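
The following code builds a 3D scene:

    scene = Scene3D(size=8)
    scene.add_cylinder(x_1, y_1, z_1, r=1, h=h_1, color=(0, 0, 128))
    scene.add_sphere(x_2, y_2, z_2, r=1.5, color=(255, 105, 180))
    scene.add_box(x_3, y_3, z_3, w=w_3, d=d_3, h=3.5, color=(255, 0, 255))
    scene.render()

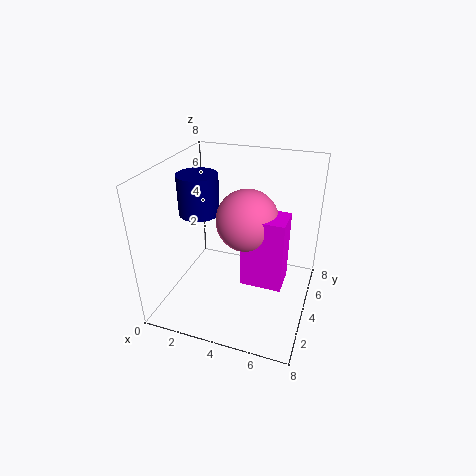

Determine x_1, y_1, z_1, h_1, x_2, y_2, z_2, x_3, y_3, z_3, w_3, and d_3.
x_1 = 2.5, y_1 = 2.5, z_1 = 6, h_1 = 2, x_2 = 5, y_2 = 2.5, z_2 = 6, x_3 = 5, y_3 = 1.5, z_3 = 3, w_3 = 2, d_3 = 1.5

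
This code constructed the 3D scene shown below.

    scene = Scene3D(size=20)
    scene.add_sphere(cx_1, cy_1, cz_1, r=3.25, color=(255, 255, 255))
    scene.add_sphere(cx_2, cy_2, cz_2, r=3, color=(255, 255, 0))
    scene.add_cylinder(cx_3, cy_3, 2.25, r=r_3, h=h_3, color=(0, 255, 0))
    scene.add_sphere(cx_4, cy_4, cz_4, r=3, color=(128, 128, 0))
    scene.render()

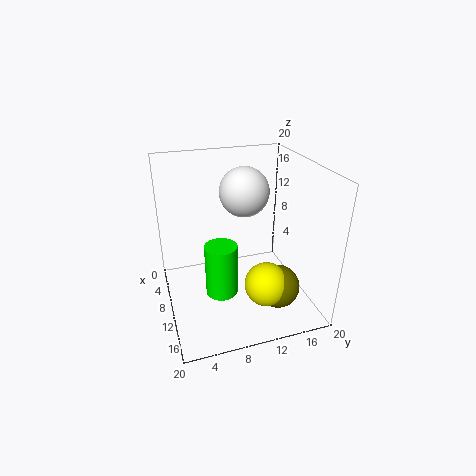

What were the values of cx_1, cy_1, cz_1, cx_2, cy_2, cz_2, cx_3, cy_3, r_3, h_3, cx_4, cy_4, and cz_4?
cx_1 = 10.25, cy_1 = 10.75, cz_1 = 16.75, cx_2 = 14.25, cy_2 = 12.75, cz_2 = 4.5, cx_3 = 11, cy_3 = 7.25, r_3 = 2.25, h_3 = 7.5, cx_4 = 14.25, cy_4 = 14.5, cz_4 = 3.75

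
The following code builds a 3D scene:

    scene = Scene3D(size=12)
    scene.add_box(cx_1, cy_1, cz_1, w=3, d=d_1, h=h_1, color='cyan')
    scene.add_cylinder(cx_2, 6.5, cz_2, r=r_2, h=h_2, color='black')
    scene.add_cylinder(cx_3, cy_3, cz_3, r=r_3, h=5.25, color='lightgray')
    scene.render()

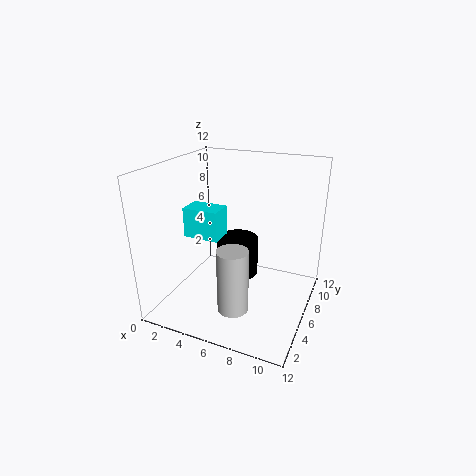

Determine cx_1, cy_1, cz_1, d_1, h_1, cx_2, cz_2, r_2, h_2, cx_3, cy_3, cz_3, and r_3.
cx_1 = 1.75
cy_1 = 4.5
cz_1 = 6
d_1 = 2
h_1 = 2.5
cx_2 = 5.75
cz_2 = 2.5
r_2 = 1.75
h_2 = 3.25
cx_3 = 6.75
cy_3 = 3.25
cz_3 = 1
r_3 = 1.25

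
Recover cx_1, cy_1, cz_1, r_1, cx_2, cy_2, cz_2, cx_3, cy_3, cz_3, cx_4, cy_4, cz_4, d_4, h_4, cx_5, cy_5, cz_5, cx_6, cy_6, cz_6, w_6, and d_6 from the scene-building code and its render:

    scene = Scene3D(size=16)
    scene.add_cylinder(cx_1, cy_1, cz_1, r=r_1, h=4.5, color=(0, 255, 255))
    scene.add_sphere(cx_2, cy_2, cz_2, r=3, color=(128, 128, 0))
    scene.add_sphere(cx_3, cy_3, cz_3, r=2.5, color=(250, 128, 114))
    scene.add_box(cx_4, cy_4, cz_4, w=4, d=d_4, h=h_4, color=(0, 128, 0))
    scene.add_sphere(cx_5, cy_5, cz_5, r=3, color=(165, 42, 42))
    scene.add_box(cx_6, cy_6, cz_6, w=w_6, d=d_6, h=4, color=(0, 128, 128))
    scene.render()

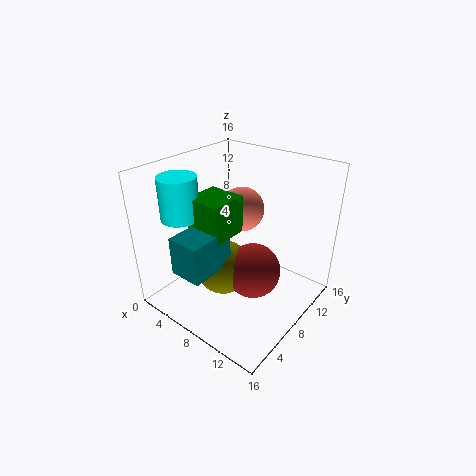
cx_1 = 4, cy_1 = 3.5, cz_1 = 11, r_1 = 2, cx_2 = 7.5, cy_2 = 6, cz_2 = 5, cx_3 = 7, cy_3 = 10, cz_3 = 10.5, cx_4 = 5, cy_4 = 3.5, cz_4 = 9.5, d_4 = 4, h_4 = 4, cx_5 = 10.5, cy_5 = 7.5, cz_5 = 5, cx_6 = 5.5, cy_6 = 0.5, cz_6 = 6.5, w_6 = 3.5, d_6 = 5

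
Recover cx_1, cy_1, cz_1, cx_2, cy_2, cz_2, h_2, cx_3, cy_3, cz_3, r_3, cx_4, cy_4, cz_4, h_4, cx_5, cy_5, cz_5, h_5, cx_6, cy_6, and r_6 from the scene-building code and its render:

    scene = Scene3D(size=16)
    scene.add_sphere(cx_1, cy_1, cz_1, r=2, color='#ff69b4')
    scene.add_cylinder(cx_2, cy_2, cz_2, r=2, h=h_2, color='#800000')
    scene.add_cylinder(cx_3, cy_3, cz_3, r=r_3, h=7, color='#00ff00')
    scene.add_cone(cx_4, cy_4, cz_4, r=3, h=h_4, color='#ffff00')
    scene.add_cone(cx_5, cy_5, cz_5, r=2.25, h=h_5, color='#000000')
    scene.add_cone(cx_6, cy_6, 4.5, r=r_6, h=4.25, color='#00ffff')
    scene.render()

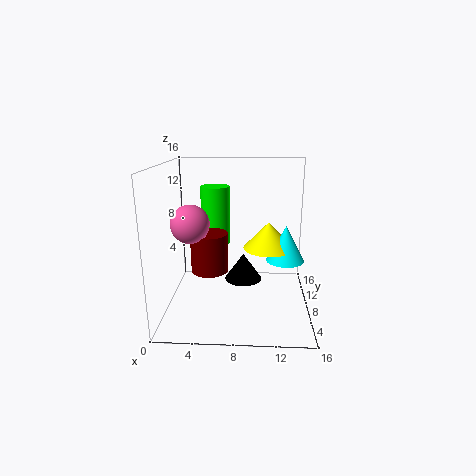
cx_1 = 3.25
cy_1 = 5.5
cz_1 = 10.25
cx_2 = 5
cy_2 = 6.5
cz_2 = 4.75
h_2 = 4.25
cx_3 = 5
cy_3 = 12.25
cz_3 = 6
r_3 = 1.75
cx_4 = 11.5
cy_4 = 11
cz_4 = 5.75
h_4 = 3.25
cx_5 = 8.5
cy_5 = 10.75
cz_5 = 1.75
h_5 = 3.25
cx_6 = 13.5
cy_6 = 10.25
r_6 = 2.25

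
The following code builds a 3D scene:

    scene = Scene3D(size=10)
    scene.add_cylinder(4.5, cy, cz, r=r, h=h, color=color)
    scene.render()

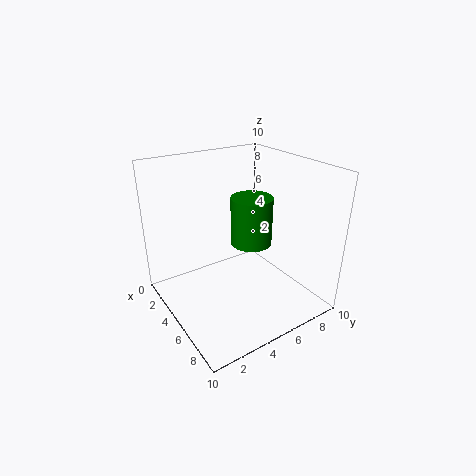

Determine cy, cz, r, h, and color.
cy = 6.5, cz = 4, r = 1.5, h = 3.5, color = 'green'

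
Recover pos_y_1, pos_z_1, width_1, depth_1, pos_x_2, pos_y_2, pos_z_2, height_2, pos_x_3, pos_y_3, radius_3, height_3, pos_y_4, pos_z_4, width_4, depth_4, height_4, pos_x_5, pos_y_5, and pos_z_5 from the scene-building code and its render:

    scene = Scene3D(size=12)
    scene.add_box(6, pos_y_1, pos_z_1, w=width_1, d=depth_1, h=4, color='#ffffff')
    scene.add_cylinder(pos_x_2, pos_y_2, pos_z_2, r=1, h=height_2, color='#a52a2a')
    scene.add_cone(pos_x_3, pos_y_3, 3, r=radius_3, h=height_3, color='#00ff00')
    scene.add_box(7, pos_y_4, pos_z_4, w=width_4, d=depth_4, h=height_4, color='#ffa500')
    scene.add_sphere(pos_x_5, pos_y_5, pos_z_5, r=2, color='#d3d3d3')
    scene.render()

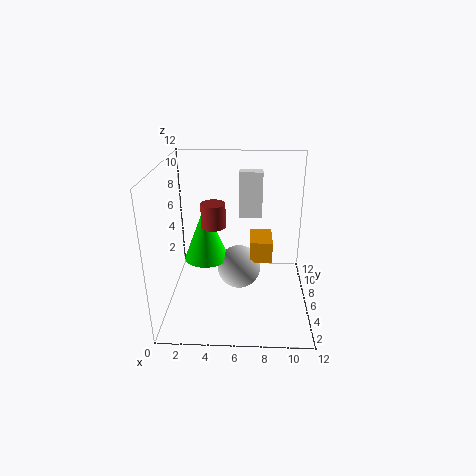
pos_y_1 = 8, pos_z_1 = 7, width_1 = 2, depth_1 = 1, pos_x_2 = 4, pos_y_2 = 6, pos_z_2 = 7, height_2 = 2, pos_x_3 = 3, pos_y_3 = 8, radius_3 = 2, height_3 = 5, pos_y_4 = 7, pos_z_4 = 3, width_4 = 2, depth_4 = 3, height_4 = 2, pos_x_5 = 6, pos_y_5 = 8, pos_z_5 = 2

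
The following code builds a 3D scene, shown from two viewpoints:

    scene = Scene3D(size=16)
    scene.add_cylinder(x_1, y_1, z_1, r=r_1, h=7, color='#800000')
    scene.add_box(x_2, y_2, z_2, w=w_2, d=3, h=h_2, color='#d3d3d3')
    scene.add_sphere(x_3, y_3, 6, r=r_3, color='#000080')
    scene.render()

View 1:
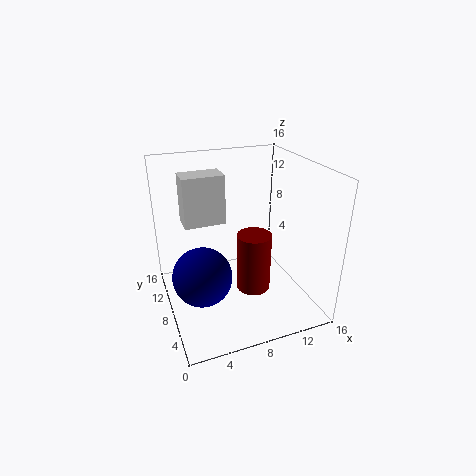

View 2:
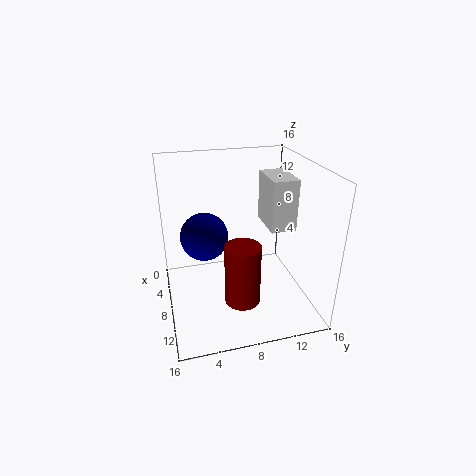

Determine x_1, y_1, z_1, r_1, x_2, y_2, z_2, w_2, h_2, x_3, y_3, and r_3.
x_1 = 10
y_1 = 8
z_1 = 1
r_1 = 2
x_2 = 3
y_2 = 12
z_2 = 8
w_2 = 5
h_2 = 6
x_3 = 3
y_3 = 5
r_3 = 3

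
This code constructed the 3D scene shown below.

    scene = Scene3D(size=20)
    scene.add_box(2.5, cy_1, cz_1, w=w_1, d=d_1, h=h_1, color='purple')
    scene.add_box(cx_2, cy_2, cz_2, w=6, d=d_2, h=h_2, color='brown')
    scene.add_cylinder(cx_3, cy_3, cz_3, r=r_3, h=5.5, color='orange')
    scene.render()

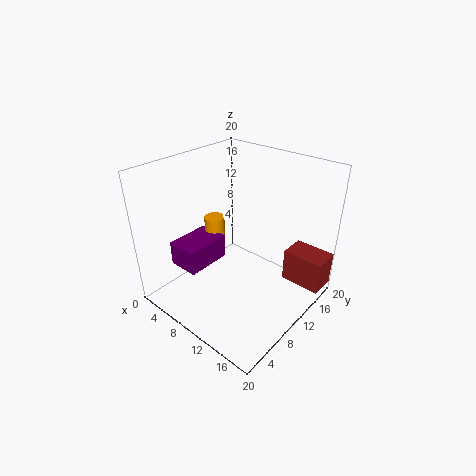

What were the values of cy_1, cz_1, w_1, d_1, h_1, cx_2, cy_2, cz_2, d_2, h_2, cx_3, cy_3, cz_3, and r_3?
cy_1 = 4; cz_1 = 5.5; w_1 = 4.5; d_1 = 6.5; h_1 = 3.5; cx_2 = 14; cy_2 = 16; cz_2 = 1.5; d_2 = 4; h_2 = 5; cx_3 = 4.5; cy_3 = 11; cz_3 = 5.5; r_3 = 1.5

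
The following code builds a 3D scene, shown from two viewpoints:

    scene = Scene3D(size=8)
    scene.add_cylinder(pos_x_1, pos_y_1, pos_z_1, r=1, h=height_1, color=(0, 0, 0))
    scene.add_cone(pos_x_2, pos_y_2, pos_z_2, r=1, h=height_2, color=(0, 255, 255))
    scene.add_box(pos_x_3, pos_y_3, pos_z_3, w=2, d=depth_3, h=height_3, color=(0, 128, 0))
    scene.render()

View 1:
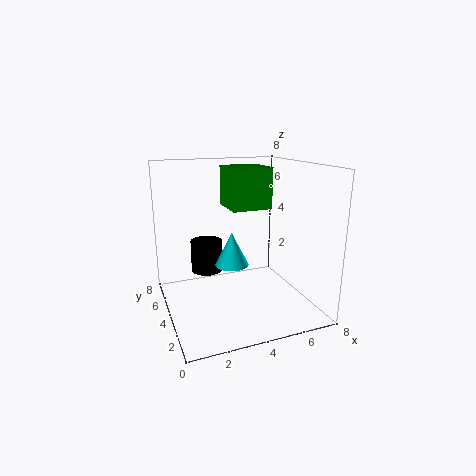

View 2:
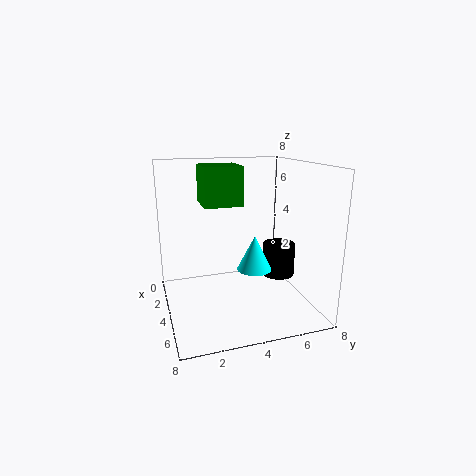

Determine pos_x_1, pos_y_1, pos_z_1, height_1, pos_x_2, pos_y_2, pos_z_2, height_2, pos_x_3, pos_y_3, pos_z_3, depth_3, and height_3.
pos_x_1 = 3; pos_y_1 = 7; pos_z_1 = 1; height_1 = 2; pos_x_2 = 4; pos_y_2 = 5; pos_z_2 = 2; height_2 = 2; pos_x_3 = 3; pos_y_3 = 2; pos_z_3 = 6; depth_3 = 2; height_3 = 2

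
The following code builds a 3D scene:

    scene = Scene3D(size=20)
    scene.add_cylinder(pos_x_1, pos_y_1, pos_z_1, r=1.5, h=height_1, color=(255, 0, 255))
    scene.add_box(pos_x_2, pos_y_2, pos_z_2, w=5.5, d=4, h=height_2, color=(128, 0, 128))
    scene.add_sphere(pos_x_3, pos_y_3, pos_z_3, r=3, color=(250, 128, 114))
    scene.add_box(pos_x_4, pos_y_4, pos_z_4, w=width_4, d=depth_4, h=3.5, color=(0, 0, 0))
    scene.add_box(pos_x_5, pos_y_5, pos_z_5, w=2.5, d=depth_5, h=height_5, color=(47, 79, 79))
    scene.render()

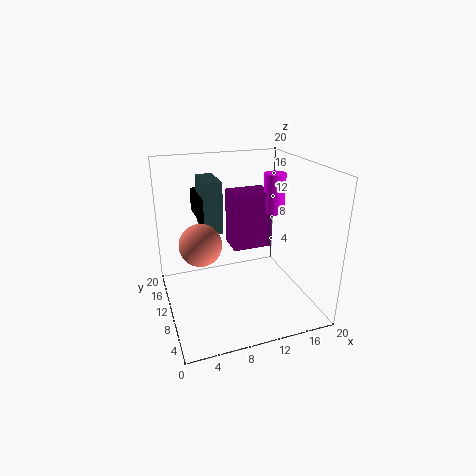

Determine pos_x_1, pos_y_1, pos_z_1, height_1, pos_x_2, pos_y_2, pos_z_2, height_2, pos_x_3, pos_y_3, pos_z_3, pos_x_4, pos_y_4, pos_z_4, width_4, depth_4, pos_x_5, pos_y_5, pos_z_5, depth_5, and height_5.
pos_x_1 = 15.5
pos_y_1 = 10.5
pos_z_1 = 13
height_1 = 5.5
pos_x_2 = 9.5
pos_y_2 = 10
pos_z_2 = 8
height_2 = 8
pos_x_3 = 5
pos_y_3 = 11.5
pos_z_3 = 9
pos_x_4 = 5.5
pos_y_4 = 13
pos_z_4 = 11.5
width_4 = 3
depth_4 = 6.5
pos_x_5 = 6
pos_y_5 = 12
pos_z_5 = 10
depth_5 = 5.5
height_5 = 7.5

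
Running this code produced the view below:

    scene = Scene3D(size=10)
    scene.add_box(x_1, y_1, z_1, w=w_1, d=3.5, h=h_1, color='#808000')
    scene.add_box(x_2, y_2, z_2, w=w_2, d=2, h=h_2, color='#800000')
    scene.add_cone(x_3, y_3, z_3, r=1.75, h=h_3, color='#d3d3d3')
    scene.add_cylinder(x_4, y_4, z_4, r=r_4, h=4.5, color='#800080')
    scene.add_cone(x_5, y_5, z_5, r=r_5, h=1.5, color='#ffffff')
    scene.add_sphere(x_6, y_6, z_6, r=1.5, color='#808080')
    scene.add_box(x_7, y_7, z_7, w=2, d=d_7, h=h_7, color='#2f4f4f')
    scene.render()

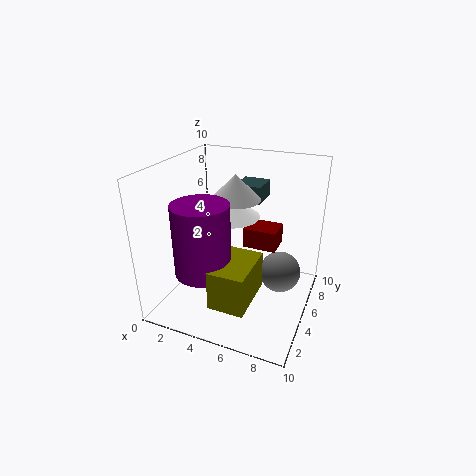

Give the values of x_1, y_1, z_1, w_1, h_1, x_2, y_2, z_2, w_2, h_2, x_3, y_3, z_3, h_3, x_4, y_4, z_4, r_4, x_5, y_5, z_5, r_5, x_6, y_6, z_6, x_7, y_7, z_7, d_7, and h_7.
x_1 = 5; y_1 = 0.25; z_1 = 2.5; w_1 = 2.25; h_1 = 2.5; x_2 = 4.75; y_2 = 6.5; z_2 = 3.5; w_2 = 2.5; h_2 = 1.5; x_3 = 4.5; y_3 = 5.75; z_3 = 7.5; h_3 = 1.75; x_4 = 4; y_4 = 1.75; z_4 = 4; r_4 = 1.75; x_5 = 3.25; y_5 = 7.75; z_5 = 5.25; r_5 = 2.25; x_6 = 7.75; y_6 = 6.5; z_6 = 2; x_7 = 3.75; y_7 = 7.25; z_7 = 6.75; d_7 = 2.25; h_7 = 1.25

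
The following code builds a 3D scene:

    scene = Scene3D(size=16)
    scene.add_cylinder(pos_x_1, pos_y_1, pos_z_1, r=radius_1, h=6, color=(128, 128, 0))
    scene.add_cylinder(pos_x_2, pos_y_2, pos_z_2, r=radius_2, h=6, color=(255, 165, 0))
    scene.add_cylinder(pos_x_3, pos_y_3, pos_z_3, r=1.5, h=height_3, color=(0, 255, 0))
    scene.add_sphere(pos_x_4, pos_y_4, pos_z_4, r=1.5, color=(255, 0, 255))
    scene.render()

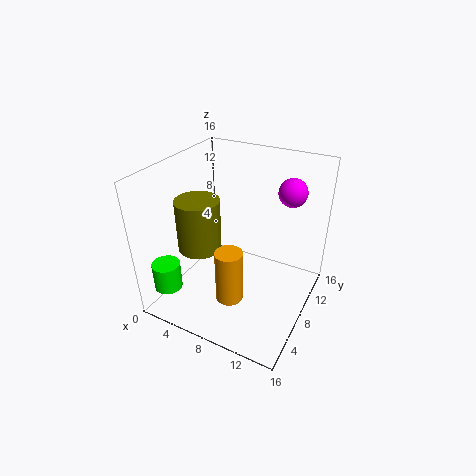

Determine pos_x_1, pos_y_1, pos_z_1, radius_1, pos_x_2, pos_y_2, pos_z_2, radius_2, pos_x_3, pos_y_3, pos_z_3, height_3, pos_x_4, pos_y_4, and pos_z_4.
pos_x_1 = 3.5
pos_y_1 = 7
pos_z_1 = 6
radius_1 = 2.5
pos_x_2 = 8.5
pos_y_2 = 5
pos_z_2 = 2
radius_2 = 1.5
pos_x_3 = 2.5
pos_y_3 = 2
pos_z_3 = 3.5
height_3 = 3
pos_x_4 = 13
pos_y_4 = 10.5
pos_z_4 = 13.5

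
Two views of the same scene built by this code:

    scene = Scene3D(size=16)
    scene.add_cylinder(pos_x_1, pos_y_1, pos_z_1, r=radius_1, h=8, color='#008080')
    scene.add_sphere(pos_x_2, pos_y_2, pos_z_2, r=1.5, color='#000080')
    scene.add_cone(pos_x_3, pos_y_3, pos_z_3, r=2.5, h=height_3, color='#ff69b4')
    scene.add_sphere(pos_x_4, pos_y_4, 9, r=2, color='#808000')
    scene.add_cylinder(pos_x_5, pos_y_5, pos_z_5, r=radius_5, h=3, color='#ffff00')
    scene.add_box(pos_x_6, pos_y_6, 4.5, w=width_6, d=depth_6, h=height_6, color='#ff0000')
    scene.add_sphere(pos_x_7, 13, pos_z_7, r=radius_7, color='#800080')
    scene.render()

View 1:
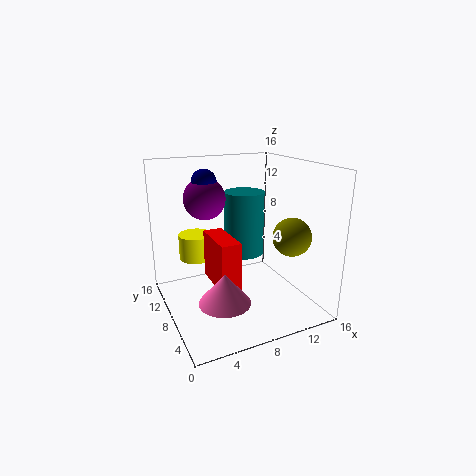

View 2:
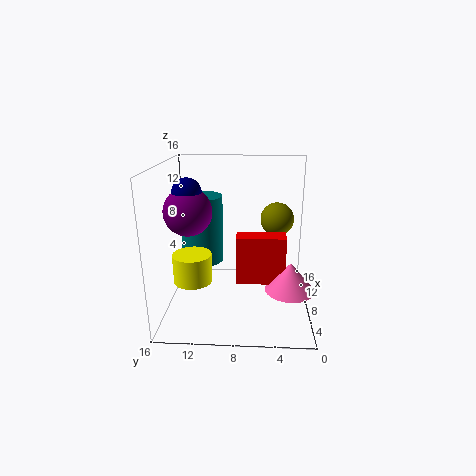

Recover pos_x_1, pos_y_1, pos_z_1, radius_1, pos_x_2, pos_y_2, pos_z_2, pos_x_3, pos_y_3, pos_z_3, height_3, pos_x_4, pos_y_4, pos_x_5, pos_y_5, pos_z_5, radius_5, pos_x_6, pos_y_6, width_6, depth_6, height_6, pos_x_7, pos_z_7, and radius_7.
pos_x_1 = 11, pos_y_1 = 12.5, pos_z_1 = 4, radius_1 = 2.5, pos_x_2 = 6, pos_y_2 = 13, pos_z_2 = 13.5, pos_x_3 = 4, pos_y_3 = 2.5, pos_z_3 = 4, height_3 = 3, pos_x_4 = 12, pos_y_4 = 3.5, pos_x_5 = 4.5, pos_y_5 = 12.5, pos_z_5 = 4.5, radius_5 = 2, pos_x_6 = 4, pos_y_6 = 3, width_6 = 2, depth_6 = 5, height_6 = 5, pos_x_7 = 6, pos_z_7 = 11.5, radius_7 = 2.5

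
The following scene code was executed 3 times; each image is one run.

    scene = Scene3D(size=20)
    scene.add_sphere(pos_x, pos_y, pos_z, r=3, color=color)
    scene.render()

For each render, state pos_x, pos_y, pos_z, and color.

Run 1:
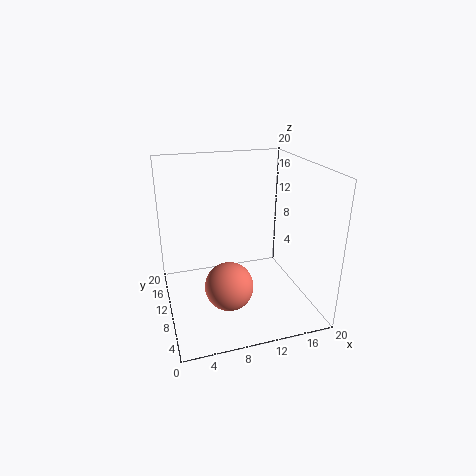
pos_x = 7
pos_y = 4
pos_z = 6.5
color = 'salmon'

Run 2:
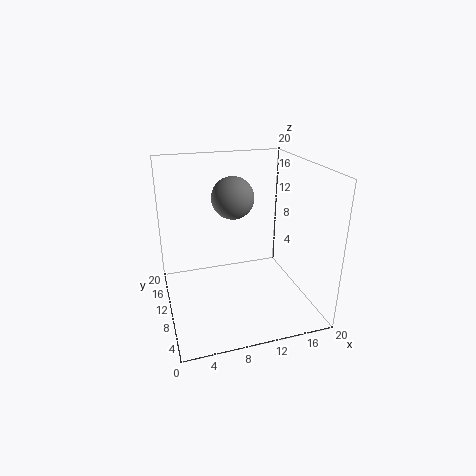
pos_x = 10
pos_y = 12.5
pos_z = 15
color = 'gray'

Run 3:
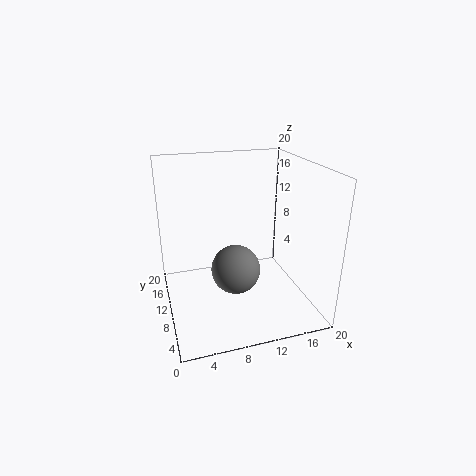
pos_x = 8
pos_y = 4.5
pos_z = 8.5
color = 'gray'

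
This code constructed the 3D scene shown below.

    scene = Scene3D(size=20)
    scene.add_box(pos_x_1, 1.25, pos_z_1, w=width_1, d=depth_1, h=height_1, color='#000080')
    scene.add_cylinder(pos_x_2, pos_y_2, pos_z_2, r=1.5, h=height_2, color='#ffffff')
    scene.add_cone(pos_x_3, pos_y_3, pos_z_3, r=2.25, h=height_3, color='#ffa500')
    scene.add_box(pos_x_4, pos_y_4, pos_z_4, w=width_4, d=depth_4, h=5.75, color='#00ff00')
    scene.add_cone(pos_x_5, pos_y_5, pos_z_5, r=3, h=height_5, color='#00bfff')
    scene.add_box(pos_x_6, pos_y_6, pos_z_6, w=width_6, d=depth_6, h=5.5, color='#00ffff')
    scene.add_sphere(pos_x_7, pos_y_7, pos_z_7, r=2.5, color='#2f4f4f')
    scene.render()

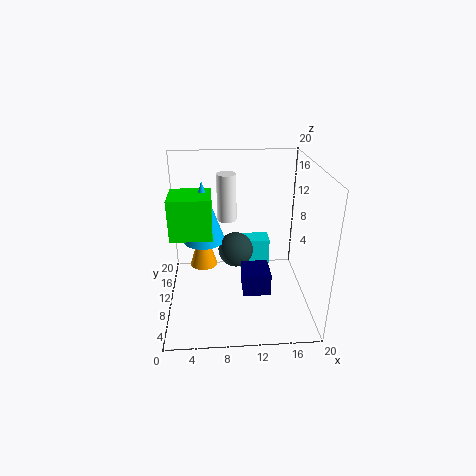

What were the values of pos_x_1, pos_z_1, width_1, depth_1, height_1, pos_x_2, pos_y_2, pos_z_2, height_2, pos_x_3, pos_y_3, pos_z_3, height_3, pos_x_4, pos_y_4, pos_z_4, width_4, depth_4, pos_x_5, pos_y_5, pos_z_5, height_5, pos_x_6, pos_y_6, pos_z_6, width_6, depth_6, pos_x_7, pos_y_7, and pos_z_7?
pos_x_1 = 10; pos_z_1 = 6.75; width_1 = 3.25; depth_1 = 3.5; height_1 = 2.75; pos_x_2 = 8.75; pos_y_2 = 16.5; pos_z_2 = 10; height_2 = 7.25; pos_x_3 = 4.75; pos_y_3 = 17.5; pos_z_3 = 1.5; height_3 = 7.25; pos_x_4 = 0.75; pos_y_4 = 8.75; pos_z_4 = 10.25; width_4 = 5.75; depth_4 = 5.25; pos_x_5 = 5.25; pos_y_5 = 12.25; pos_z_5 = 8.75; height_5 = 8.75; pos_x_6 = 11; pos_y_6 = 16.75; pos_z_6 = 0.25; width_6 = 4.75; depth_6 = 3.25; pos_x_7 = 9.75; pos_y_7 = 11.25; pos_z_7 = 7.5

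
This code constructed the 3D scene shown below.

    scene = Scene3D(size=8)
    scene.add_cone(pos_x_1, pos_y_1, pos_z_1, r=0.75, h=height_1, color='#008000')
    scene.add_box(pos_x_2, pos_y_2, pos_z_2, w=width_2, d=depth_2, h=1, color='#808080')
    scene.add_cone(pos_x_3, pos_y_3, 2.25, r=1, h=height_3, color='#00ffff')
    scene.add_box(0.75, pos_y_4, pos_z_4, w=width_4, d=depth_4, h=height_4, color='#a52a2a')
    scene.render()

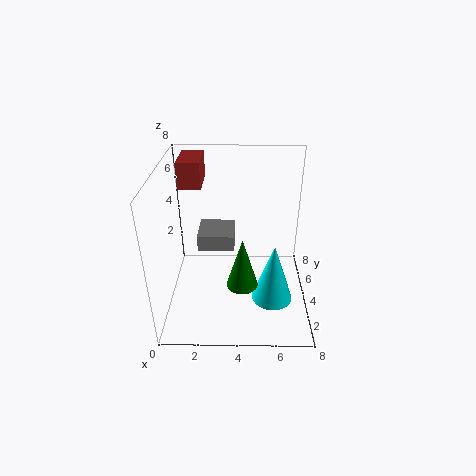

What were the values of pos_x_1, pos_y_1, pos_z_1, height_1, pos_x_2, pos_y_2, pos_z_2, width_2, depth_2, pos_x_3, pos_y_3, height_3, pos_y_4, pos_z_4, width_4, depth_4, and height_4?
pos_x_1 = 4.25
pos_y_1 = 1
pos_z_1 = 3.25
height_1 = 2.5
pos_x_2 = 1.5
pos_y_2 = 5.25
pos_z_2 = 2.25
width_2 = 2.25
depth_2 = 2.25
pos_x_3 = 5.75
pos_y_3 = 1.25
height_3 = 3
pos_y_4 = 4.75
pos_z_4 = 6.5
width_4 = 1.25
depth_4 = 2.25
height_4 = 1.5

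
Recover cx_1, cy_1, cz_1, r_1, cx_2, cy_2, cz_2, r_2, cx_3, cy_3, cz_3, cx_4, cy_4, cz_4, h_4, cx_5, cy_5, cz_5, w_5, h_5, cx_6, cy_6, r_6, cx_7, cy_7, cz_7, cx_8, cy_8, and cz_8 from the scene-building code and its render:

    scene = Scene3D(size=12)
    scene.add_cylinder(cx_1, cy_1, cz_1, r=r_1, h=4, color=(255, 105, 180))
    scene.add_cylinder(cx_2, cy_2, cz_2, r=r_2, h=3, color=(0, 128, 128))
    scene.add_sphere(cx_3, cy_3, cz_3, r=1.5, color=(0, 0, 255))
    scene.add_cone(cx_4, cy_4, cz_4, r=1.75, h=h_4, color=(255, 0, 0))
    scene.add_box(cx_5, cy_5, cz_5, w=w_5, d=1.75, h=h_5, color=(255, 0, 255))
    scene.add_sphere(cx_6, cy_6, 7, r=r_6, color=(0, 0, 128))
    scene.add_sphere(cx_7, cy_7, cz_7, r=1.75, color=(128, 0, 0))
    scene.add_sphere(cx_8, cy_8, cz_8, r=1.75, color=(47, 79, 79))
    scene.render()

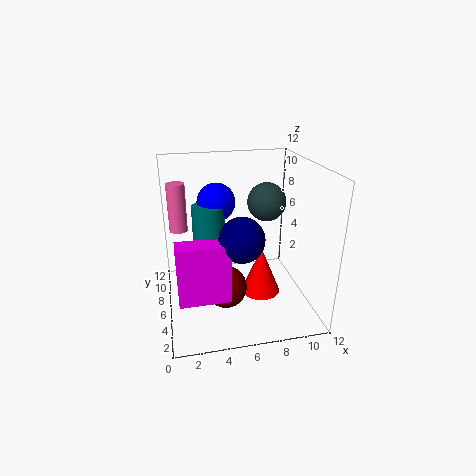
cx_1 = 1.25; cy_1 = 7.5; cz_1 = 6.5; r_1 = 0.75; cx_2 = 3.5; cy_2 = 5.25; cz_2 = 6.25; r_2 = 1.25; cx_3 = 4.25; cy_3 = 6; cz_3 = 9.25; cx_4 = 8.25; cy_4 = 6.5; cz_4 = 0.25; h_4 = 4.25; cx_5 = 0.75; cy_5 = 2.5; cz_5 = 2.25; w_5 = 4; h_5 = 4.75; cx_6 = 5.75; cy_6 = 3.5; r_6 = 1.75; cx_7 = 4.75; cy_7 = 5; cz_7 = 2; cx_8 = 9.25; cy_8 = 8.75; cz_8 = 8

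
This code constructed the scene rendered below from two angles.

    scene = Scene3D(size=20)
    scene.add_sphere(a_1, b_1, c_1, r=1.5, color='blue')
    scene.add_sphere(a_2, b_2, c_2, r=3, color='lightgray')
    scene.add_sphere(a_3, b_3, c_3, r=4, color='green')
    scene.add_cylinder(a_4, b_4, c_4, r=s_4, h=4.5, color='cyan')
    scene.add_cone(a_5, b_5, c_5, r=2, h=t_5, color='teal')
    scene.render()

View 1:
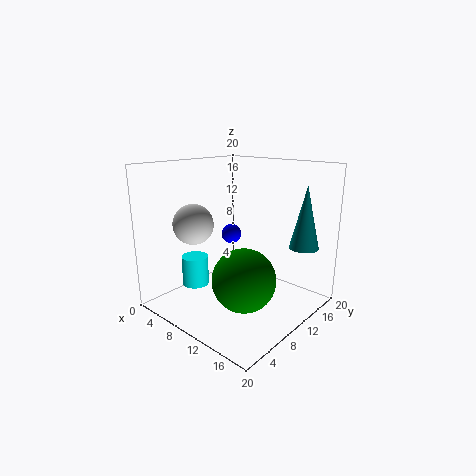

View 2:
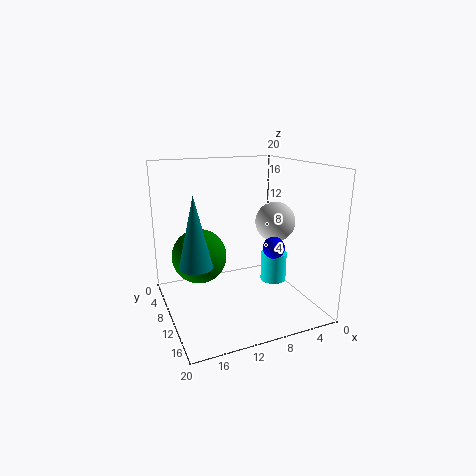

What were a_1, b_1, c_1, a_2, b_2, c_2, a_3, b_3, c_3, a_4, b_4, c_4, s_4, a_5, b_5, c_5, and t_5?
a_1 = 6, b_1 = 13, c_1 = 9, a_2 = 3, b_2 = 8, c_2 = 11, a_3 = 14.5, b_3 = 6, c_3 = 6.5, a_4 = 3, b_4 = 8, c_4 = 1.5, s_4 = 2, a_5 = 17.5, b_5 = 15, c_5 = 9, t_5 = 8.5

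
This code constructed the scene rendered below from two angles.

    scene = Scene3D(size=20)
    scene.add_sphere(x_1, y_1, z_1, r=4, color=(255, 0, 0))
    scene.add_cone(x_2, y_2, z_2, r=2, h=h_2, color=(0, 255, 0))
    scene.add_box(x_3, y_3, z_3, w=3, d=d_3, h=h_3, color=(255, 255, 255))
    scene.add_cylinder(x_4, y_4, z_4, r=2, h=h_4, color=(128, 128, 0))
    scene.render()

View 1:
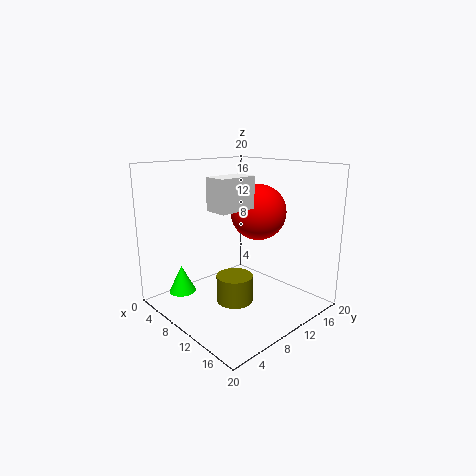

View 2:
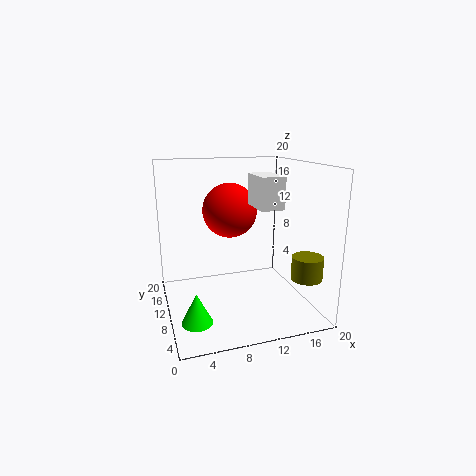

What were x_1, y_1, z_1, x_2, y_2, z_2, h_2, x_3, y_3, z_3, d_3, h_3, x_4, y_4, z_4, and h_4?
x_1 = 10
y_1 = 14
z_1 = 13
x_2 = 3
y_2 = 5
z_2 = 1
h_2 = 4
x_3 = 11
y_3 = 4
z_3 = 15
d_3 = 5
h_3 = 4
x_4 = 17
y_4 = 3
z_4 = 6
h_4 = 3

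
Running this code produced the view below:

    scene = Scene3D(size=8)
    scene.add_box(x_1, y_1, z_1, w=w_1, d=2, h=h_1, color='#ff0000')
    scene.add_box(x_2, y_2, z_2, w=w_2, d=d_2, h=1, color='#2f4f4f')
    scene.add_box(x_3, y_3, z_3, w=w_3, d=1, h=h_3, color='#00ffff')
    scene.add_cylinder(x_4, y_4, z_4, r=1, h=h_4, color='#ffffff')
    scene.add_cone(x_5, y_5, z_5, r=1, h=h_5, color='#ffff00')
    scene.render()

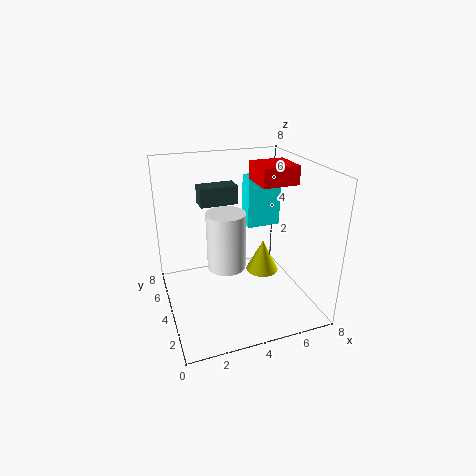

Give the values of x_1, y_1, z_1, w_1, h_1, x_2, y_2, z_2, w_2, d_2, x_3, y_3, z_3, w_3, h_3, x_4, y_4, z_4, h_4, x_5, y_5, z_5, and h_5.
x_1 = 5; y_1 = 3; z_1 = 7; w_1 = 2; h_1 = 1; x_2 = 2; y_2 = 4; z_2 = 6; w_2 = 2; d_2 = 1; x_3 = 5; y_3 = 5; z_3 = 4; w_3 = 2; h_3 = 3; x_4 = 3; y_4 = 3; z_4 = 3; h_4 = 3; x_5 = 6; y_5 = 5; z_5 = 1; h_5 = 2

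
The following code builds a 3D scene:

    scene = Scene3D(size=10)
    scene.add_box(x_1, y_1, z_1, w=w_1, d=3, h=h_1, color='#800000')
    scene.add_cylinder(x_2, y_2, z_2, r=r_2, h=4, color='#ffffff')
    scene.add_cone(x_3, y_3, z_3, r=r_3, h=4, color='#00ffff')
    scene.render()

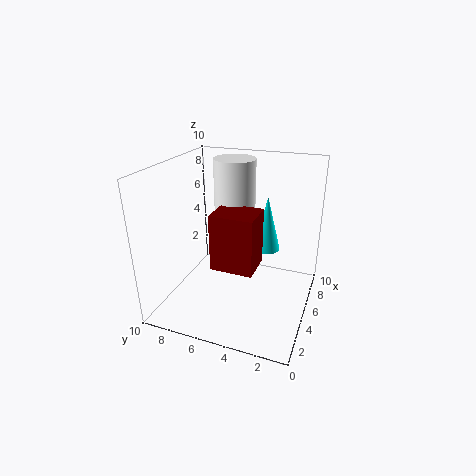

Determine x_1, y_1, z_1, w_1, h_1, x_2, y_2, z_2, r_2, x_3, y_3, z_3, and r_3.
x_1 = 3.5; y_1 = 3.5; z_1 = 3; w_1 = 2.5; h_1 = 4; x_2 = 7; y_2 = 6; z_2 = 6; r_2 = 1.5; x_3 = 7; y_3 = 3.5; z_3 = 3.5; r_3 = 1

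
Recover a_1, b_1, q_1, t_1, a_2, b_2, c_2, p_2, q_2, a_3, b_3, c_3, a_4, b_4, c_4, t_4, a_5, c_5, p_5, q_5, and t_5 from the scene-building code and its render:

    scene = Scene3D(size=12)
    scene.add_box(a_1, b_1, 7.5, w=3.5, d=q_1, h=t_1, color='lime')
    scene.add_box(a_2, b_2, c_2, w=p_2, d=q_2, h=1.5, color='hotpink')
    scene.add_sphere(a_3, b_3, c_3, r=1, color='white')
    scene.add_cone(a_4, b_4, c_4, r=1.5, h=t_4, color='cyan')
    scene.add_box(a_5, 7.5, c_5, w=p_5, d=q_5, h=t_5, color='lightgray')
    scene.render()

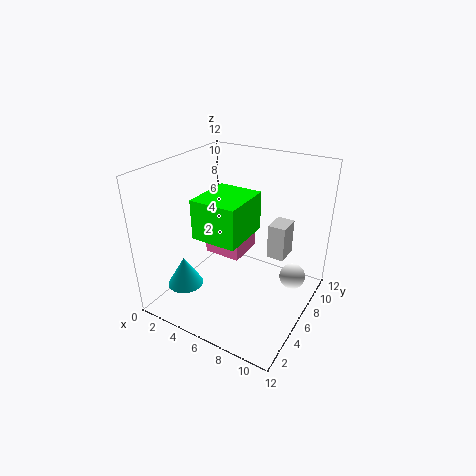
a_1 = 4.5; b_1 = 2; q_1 = 4; t_1 = 3; a_2 = 1.5; b_2 = 7.5; c_2 = 2.5; p_2 = 3.5; q_2 = 3.5; a_3 = 11; b_3 = 6; c_3 = 4; a_4 = 2.5; b_4 = 3; c_4 = 2; t_4 = 2.5; a_5 = 8; c_5 = 4; p_5 = 1.5; q_5 = 2; t_5 = 3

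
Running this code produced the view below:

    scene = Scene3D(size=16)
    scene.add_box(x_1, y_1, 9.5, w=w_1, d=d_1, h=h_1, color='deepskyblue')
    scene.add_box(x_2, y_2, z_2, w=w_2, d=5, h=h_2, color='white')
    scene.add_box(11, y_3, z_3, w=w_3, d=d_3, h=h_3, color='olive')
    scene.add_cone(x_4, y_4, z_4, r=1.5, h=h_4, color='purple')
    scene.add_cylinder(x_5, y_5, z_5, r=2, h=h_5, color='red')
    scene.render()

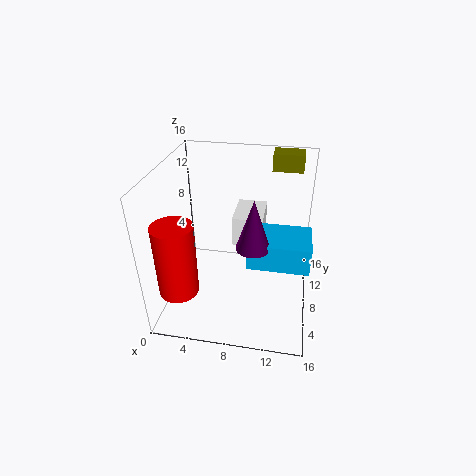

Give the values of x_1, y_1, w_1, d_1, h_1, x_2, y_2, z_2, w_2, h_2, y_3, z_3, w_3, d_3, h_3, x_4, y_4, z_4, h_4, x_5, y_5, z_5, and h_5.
x_1 = 10, y_1 = 1, w_1 = 5.5, d_1 = 4, h_1 = 2.5, x_2 = 7, y_2 = 9.5, z_2 = 6, w_2 = 3.5, h_2 = 3.5, y_3 = 13, z_3 = 14, w_3 = 3.5, d_3 = 2.5, h_3 = 2, x_4 = 10.5, y_4 = 1.5, z_4 = 11.5, h_4 = 4.5, x_5 = 3, y_5 = 2, z_5 = 5, h_5 = 7.5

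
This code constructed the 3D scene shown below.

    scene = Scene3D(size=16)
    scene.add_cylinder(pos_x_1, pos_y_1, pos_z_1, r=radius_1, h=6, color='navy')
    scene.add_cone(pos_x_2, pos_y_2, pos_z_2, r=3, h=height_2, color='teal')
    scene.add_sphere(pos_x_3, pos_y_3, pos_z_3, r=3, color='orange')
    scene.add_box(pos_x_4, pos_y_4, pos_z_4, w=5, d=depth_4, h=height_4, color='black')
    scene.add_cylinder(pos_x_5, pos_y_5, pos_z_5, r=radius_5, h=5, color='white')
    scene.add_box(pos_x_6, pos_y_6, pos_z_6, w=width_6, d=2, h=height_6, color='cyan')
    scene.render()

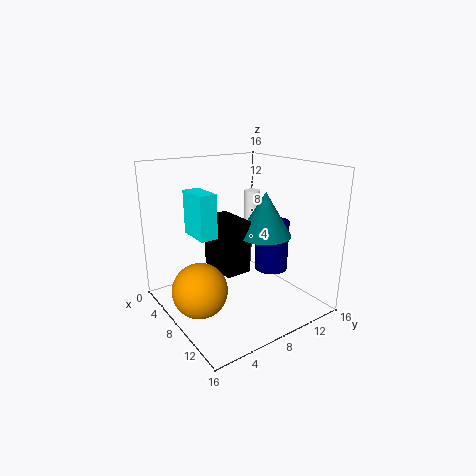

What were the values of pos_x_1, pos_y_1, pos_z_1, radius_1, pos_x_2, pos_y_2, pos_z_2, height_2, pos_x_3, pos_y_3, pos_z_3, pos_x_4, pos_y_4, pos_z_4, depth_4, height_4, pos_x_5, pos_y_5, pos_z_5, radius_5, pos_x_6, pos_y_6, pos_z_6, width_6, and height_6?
pos_x_1 = 8; pos_y_1 = 13; pos_z_1 = 3; radius_1 = 2; pos_x_2 = 9; pos_y_2 = 11; pos_z_2 = 8; height_2 = 5; pos_x_3 = 8; pos_y_3 = 3; pos_z_3 = 3; pos_x_4 = 4; pos_y_4 = 6; pos_z_4 = 4; depth_4 = 3; height_4 = 6; pos_x_5 = 4; pos_y_5 = 13; pos_z_5 = 7; radius_5 = 1; pos_x_6 = 3; pos_y_6 = 4; pos_z_6 = 8; width_6 = 4; height_6 = 5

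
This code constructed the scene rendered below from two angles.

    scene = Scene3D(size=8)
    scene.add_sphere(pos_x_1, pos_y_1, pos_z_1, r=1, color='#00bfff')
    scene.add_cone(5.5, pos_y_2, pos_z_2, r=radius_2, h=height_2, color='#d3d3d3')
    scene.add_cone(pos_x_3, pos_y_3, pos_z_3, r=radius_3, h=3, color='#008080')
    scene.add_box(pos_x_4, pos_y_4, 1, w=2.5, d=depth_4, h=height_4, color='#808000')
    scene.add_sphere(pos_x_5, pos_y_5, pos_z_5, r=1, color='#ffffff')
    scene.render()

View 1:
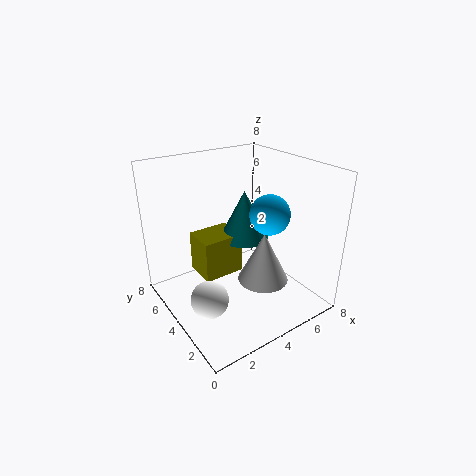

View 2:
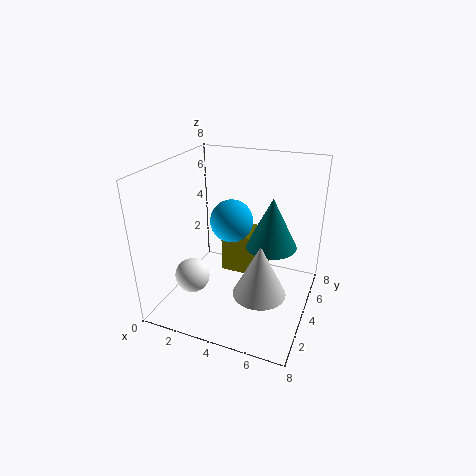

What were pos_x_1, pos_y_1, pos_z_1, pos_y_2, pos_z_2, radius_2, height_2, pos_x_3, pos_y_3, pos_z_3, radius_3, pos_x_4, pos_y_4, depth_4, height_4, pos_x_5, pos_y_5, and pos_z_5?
pos_x_1 = 4.5; pos_y_1 = 2; pos_z_1 = 6; pos_y_2 = 3.5; pos_z_2 = 1; radius_2 = 1.5; height_2 = 3; pos_x_3 = 5.5; pos_y_3 = 5.5; pos_z_3 = 3; radius_3 = 1.5; pos_x_4 = 2.5; pos_y_4 = 5; depth_4 = 2; height_4 = 2.5; pos_x_5 = 1.5; pos_y_5 = 3; pos_z_5 = 1.5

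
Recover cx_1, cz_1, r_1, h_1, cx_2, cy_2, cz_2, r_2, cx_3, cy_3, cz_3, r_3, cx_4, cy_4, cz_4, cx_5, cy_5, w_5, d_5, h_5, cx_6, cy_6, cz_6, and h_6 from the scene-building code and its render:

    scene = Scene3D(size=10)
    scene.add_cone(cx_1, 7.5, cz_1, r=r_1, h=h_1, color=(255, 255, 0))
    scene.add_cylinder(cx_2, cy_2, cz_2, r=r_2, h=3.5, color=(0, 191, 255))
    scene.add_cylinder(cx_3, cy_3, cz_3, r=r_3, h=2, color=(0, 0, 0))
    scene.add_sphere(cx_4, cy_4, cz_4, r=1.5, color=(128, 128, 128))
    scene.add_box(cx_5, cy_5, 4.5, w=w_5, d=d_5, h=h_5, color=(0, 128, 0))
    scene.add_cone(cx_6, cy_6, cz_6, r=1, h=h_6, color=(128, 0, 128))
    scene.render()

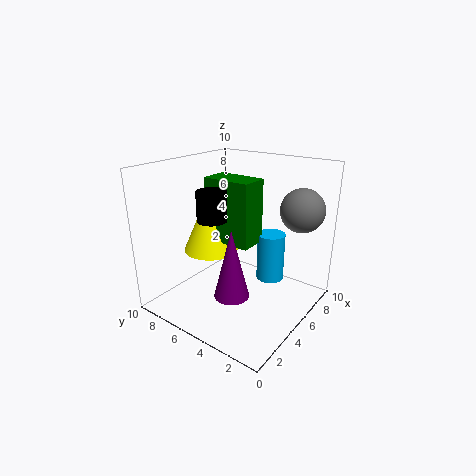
cx_1 = 5
cz_1 = 3.5
r_1 = 2
h_1 = 4.5
cx_2 = 7
cy_2 = 3.5
cz_2 = 1.5
r_2 = 1
cx_3 = 3.5
cy_3 = 6
cz_3 = 6.5
r_3 = 1
cx_4 = 7.5
cy_4 = 1.5
cz_4 = 7
cx_5 = 4.5
cy_5 = 4
w_5 = 2
d_5 = 3.5
h_5 = 4.5
cx_6 = 1
cy_6 = 2.5
cz_6 = 3.5
h_6 = 4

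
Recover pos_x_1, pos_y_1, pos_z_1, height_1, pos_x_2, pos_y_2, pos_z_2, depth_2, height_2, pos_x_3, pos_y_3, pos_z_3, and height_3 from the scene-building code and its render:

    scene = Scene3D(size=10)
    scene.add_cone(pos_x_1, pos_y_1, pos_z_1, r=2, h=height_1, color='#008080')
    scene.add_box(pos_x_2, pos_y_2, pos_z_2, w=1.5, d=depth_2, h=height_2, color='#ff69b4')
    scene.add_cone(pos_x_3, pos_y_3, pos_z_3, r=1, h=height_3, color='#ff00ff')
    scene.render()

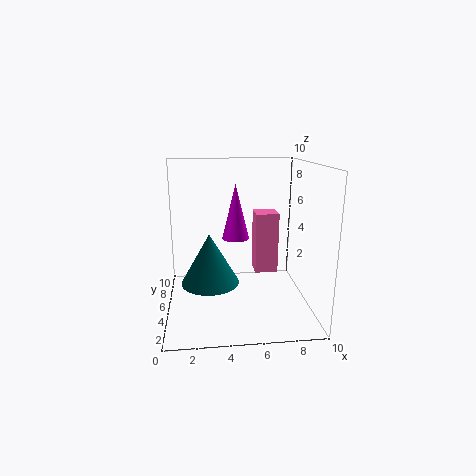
pos_x_1 = 3, pos_y_1 = 4.5, pos_z_1 = 2, height_1 = 3.5, pos_x_2 = 6, pos_y_2 = 3.5, pos_z_2 = 3, depth_2 = 1.5, height_2 = 4, pos_x_3 = 5, pos_y_3 = 6.5, pos_z_3 = 4.5, height_3 = 4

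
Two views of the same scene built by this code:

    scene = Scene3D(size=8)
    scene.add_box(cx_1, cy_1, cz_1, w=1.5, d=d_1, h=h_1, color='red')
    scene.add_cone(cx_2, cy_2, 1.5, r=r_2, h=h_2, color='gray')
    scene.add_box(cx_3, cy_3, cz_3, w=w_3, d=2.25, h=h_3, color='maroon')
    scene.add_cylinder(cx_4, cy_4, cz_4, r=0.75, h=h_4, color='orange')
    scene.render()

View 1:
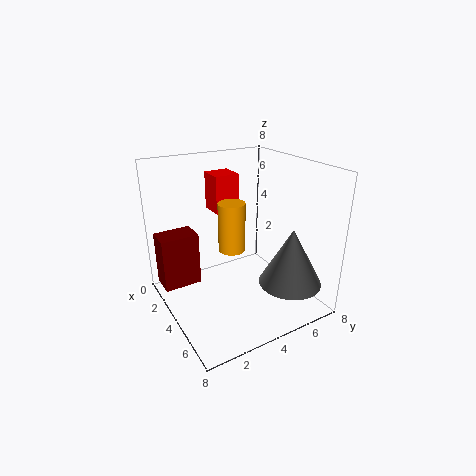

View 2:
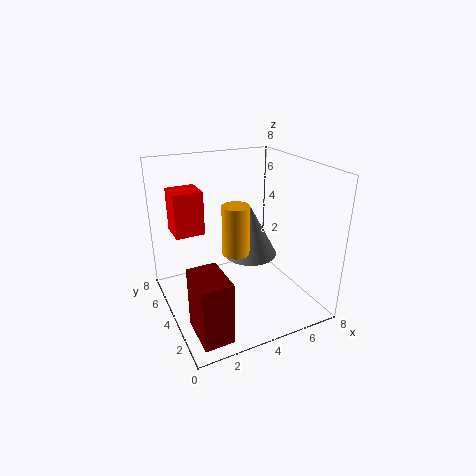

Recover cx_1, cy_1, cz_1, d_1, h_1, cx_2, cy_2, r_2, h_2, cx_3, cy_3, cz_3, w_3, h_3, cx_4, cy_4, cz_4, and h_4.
cx_1 = 0.5, cy_1 = 3.75, cz_1 = 4.75, d_1 = 1.5, h_1 = 2.25, cx_2 = 6, cy_2 = 6.25, r_2 = 1.75, h_2 = 3.25, cx_3 = 0.5, cy_3 = 0.25, cz_3 = 0.5, w_3 = 1.5, h_3 = 3.25, cx_4 = 3.75, cy_4 = 3.75, cz_4 = 3.25, h_4 = 2.75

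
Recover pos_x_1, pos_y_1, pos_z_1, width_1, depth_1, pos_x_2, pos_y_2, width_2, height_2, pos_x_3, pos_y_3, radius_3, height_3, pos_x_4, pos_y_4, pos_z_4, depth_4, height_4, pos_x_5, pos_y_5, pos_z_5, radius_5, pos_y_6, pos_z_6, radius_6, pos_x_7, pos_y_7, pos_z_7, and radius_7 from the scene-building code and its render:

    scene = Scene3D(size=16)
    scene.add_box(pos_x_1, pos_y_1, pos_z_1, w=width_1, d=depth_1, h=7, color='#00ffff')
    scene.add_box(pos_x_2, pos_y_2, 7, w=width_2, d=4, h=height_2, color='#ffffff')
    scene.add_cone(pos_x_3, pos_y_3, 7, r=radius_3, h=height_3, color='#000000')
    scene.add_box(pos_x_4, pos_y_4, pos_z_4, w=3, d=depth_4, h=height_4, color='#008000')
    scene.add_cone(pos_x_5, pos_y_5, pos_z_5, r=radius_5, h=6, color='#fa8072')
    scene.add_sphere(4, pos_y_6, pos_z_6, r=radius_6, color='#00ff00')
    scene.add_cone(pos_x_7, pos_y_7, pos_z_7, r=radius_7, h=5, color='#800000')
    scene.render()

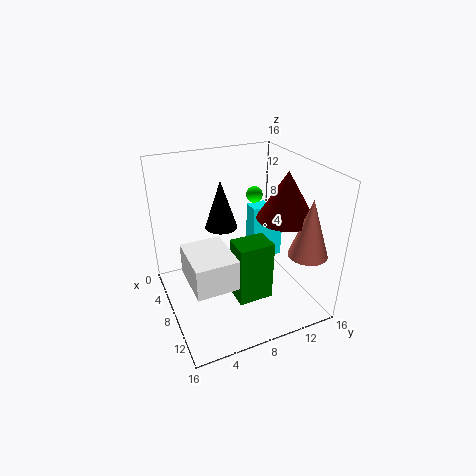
pos_x_1 = 4; pos_y_1 = 11; pos_z_1 = 3; width_1 = 2; depth_1 = 4; pos_x_2 = 10; pos_y_2 = 1; width_2 = 5; height_2 = 3; pos_x_3 = 3; pos_y_3 = 8; radius_3 = 2; height_3 = 6; pos_x_4 = 8; pos_y_4 = 7; pos_z_4 = 1; depth_4 = 4; height_4 = 7; pos_x_5 = 14; pos_y_5 = 13; pos_z_5 = 8; radius_5 = 2; pos_y_6 = 12; pos_z_6 = 11; radius_6 = 1; pos_x_7 = 11; pos_y_7 = 12; pos_z_7 = 11; radius_7 = 3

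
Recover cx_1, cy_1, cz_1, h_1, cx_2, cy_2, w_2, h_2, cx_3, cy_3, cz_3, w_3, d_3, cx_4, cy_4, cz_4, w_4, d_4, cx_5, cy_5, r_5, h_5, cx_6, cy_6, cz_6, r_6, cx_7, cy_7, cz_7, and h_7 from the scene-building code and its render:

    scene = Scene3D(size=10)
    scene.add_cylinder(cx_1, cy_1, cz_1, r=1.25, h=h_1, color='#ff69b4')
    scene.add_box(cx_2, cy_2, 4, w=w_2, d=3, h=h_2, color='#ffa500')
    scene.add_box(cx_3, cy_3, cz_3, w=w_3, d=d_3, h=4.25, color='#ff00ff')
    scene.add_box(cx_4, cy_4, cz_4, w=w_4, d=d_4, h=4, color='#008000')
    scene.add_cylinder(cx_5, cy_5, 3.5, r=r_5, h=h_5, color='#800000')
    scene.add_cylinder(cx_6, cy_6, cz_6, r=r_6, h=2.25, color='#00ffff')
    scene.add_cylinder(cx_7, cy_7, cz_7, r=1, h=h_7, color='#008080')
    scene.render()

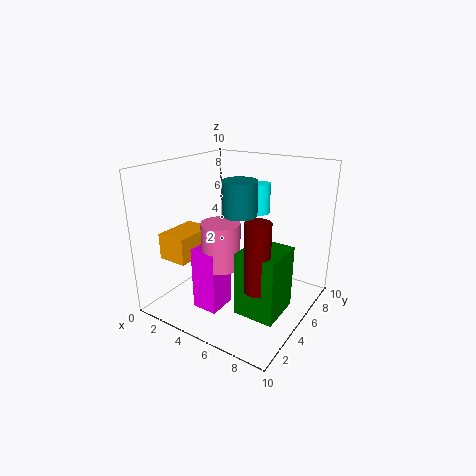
cx_1 = 5; cy_1 = 3; cz_1 = 3.75; h_1 = 3; cx_2 = 1.25; cy_2 = 1.25; w_2 = 2; h_2 = 1.75; cx_3 = 3.5; cy_3 = 1.75; cz_3 = 0.75; w_3 = 1.75; d_3 = 2; cx_4 = 7; cy_4 = 1.5; cz_4 = 1.75; w_4 = 2.5; d_4 = 2.75; cx_5 = 8.25; cy_5 = 2; r_5 = 0.75; h_5 = 4.25; cx_6 = 5; cy_6 = 8; cz_6 = 6; r_6 = 0.75; cx_7 = 6.75; cy_7 = 2.5; cz_7 = 7.75; h_7 = 2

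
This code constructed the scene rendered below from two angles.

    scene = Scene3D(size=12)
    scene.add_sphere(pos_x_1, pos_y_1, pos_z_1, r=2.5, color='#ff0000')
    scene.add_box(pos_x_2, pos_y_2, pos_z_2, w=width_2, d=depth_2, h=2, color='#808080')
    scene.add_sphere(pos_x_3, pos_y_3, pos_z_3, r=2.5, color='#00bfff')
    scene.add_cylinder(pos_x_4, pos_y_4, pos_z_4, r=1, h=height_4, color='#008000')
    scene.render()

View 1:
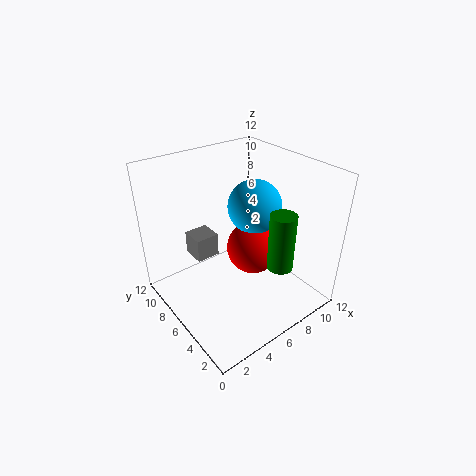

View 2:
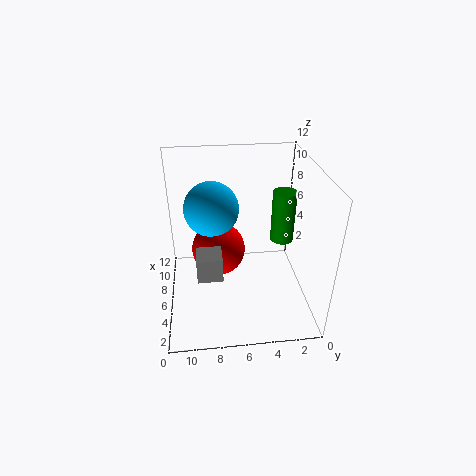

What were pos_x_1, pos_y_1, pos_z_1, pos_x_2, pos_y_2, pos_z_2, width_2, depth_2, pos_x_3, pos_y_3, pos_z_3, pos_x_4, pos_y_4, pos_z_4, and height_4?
pos_x_1 = 9, pos_y_1 = 7.5, pos_z_1 = 3, pos_x_2 = 3, pos_y_2 = 7.5, pos_z_2 = 4, width_2 = 2, depth_2 = 2, pos_x_3 = 9.5, pos_y_3 = 8, pos_z_3 = 7, pos_x_4 = 7, pos_y_4 = 2, pos_z_4 = 5, height_4 = 4.5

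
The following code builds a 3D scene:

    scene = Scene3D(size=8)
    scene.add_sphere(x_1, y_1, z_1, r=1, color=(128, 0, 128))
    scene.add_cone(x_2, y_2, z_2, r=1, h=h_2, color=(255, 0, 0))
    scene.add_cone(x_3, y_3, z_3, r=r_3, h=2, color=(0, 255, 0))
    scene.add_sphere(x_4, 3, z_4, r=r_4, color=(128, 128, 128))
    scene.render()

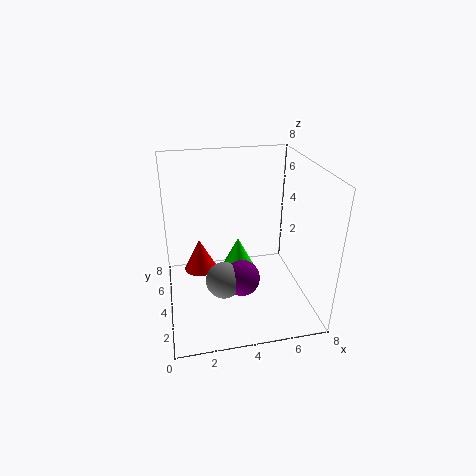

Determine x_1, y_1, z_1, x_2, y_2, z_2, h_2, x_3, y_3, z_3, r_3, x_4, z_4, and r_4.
x_1 = 4, y_1 = 3, z_1 = 2, x_2 = 2, y_2 = 6, z_2 = 1, h_2 = 2, x_3 = 4, y_3 = 4, z_3 = 2, r_3 = 1, x_4 = 3, z_4 = 2, r_4 = 1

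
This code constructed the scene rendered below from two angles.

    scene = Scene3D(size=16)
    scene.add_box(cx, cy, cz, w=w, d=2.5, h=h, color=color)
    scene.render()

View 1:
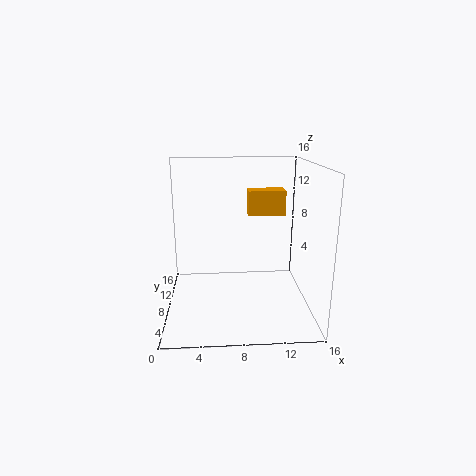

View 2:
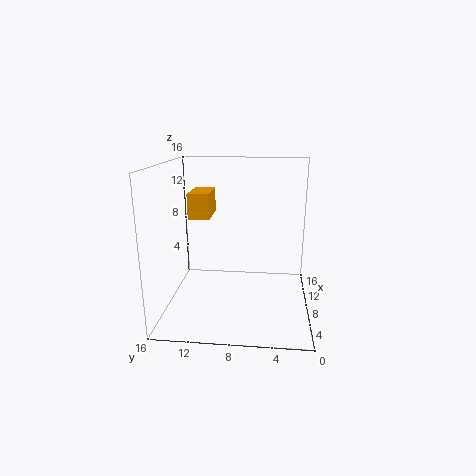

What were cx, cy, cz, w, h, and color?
cx = 9.5, cy = 11.5, cz = 9.5, w = 4.5, h = 3, color = 'orange'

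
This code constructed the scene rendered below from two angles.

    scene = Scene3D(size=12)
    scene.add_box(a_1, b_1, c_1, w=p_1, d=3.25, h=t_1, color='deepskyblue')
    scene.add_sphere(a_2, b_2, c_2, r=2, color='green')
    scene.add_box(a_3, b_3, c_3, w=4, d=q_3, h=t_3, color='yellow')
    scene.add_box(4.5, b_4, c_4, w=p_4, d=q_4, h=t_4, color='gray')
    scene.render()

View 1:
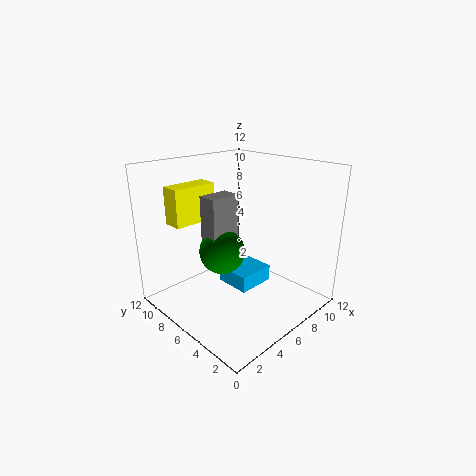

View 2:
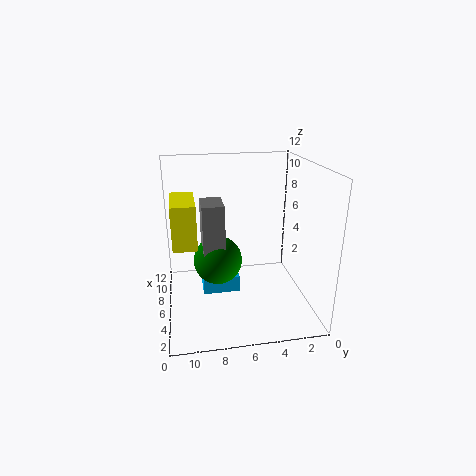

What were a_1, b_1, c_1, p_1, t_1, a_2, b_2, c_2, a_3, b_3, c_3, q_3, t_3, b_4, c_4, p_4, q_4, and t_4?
a_1 = 6.5
b_1 = 5.75
c_1 = 0.5
p_1 = 3.5
t_1 = 1.5
a_2 = 5.75
b_2 = 7.75
c_2 = 4.25
a_3 = 2.5
b_3 = 9.5
c_3 = 6.75
q_3 = 1.75
t_3 = 3.25
b_4 = 7.25
c_4 = 4
p_4 = 2.75
q_4 = 1.75
t_4 = 5.25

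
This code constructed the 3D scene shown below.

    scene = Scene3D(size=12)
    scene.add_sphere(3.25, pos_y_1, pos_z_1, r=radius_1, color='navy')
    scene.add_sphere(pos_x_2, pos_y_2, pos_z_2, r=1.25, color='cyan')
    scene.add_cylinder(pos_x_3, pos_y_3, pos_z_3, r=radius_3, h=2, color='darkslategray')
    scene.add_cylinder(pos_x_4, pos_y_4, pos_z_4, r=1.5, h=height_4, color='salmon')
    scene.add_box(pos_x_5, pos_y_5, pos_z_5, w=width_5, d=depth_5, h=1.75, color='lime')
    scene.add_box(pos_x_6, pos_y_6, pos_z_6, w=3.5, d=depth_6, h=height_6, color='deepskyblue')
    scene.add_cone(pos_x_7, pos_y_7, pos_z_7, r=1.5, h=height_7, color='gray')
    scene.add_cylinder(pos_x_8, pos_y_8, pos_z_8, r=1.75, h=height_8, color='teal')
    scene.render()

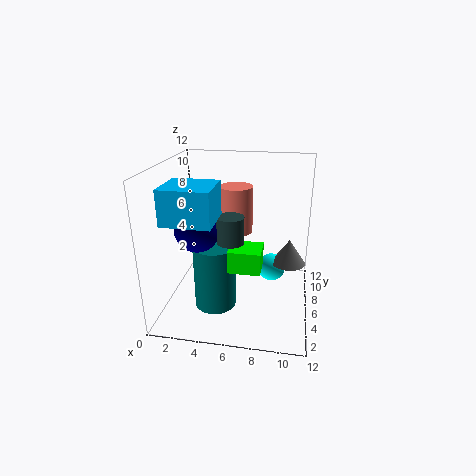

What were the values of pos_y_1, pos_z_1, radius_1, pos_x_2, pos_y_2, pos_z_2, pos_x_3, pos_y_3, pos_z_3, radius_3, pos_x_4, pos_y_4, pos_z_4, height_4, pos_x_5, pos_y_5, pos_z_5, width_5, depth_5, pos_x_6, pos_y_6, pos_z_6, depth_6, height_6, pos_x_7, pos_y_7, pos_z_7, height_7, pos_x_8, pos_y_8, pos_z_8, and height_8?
pos_y_1 = 3.75, pos_z_1 = 7.5, radius_1 = 1.75, pos_x_2 = 8.75, pos_y_2 = 8.25, pos_z_2 = 2.25, pos_x_3 = 6, pos_y_3 = 3, pos_z_3 = 7, radius_3 = 1, pos_x_4 = 5.25, pos_y_4 = 9.25, pos_z_4 = 5.25, height_4 = 4.25, pos_x_5 = 5.75, pos_y_5 = 2.75, pos_z_5 = 4.5, width_5 = 2.5, depth_5 = 2.25, pos_x_6 = 1.75, pos_y_6 = 0.25, pos_z_6 = 9, depth_6 = 3.25, height_6 = 2.5, pos_x_7 = 10.25, pos_y_7 = 8, pos_z_7 = 3, height_7 = 2.25, pos_x_8 = 4.25, pos_y_8 = 4.75, pos_z_8 = 0.25, height_8 = 5.5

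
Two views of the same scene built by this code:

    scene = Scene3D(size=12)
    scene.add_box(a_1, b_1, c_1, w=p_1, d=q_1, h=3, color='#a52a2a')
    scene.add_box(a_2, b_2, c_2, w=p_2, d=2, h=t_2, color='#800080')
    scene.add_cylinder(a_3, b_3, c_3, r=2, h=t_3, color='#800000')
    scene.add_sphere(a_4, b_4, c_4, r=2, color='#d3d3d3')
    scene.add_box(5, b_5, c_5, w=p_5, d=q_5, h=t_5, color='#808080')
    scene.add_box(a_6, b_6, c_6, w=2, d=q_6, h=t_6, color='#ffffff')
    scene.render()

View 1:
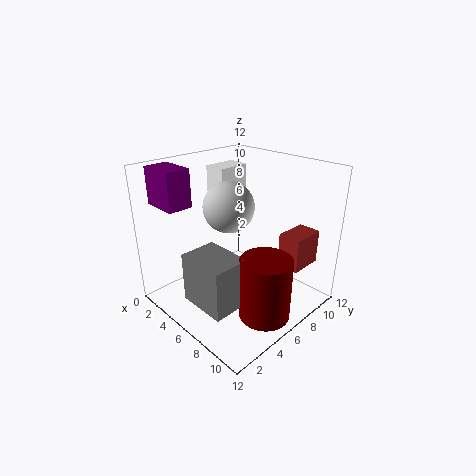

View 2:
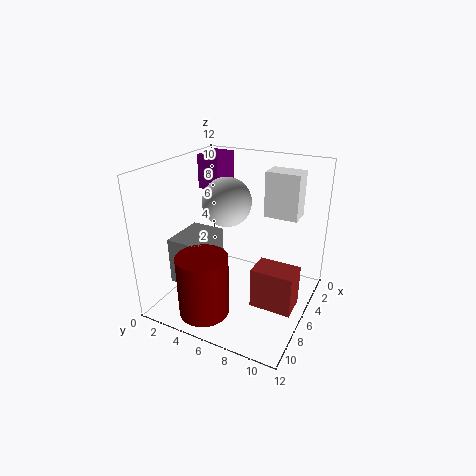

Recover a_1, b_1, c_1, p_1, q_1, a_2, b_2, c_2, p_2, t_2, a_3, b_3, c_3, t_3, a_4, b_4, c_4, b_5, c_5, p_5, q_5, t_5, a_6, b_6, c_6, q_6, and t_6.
a_1 = 8
b_1 = 9
c_1 = 3
p_1 = 2
q_1 = 3
a_2 = 1
b_2 = 1
c_2 = 9
p_2 = 3
t_2 = 3
a_3 = 10
b_3 = 5
c_3 = 1
t_3 = 5
a_4 = 6
b_4 = 5
c_4 = 9
b_5 = 1
c_5 = 2
p_5 = 4
q_5 = 3
t_5 = 4
a_6 = 1
b_6 = 7
c_6 = 7
q_6 = 3
t_6 = 4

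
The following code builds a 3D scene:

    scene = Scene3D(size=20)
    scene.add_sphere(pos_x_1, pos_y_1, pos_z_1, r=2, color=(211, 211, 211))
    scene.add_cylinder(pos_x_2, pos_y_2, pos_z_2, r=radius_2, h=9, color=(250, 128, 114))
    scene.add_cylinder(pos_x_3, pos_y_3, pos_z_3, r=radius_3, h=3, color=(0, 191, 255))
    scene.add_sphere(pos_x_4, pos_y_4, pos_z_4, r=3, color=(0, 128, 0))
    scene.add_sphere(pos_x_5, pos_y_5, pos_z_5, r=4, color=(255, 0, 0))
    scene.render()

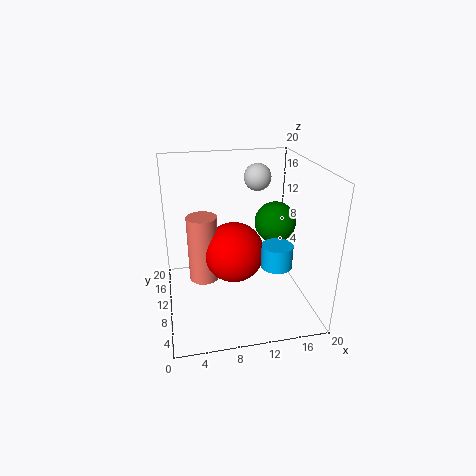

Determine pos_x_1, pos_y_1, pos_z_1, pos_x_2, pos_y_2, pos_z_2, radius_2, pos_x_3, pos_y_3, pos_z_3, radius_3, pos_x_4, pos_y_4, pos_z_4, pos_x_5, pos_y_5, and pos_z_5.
pos_x_1 = 14; pos_y_1 = 15; pos_z_1 = 17; pos_x_2 = 5; pos_y_2 = 9; pos_z_2 = 5; radius_2 = 2; pos_x_3 = 14; pos_y_3 = 5; pos_z_3 = 8; radius_3 = 2; pos_x_4 = 16; pos_y_4 = 12; pos_z_4 = 11; pos_x_5 = 9; pos_y_5 = 8; pos_z_5 = 9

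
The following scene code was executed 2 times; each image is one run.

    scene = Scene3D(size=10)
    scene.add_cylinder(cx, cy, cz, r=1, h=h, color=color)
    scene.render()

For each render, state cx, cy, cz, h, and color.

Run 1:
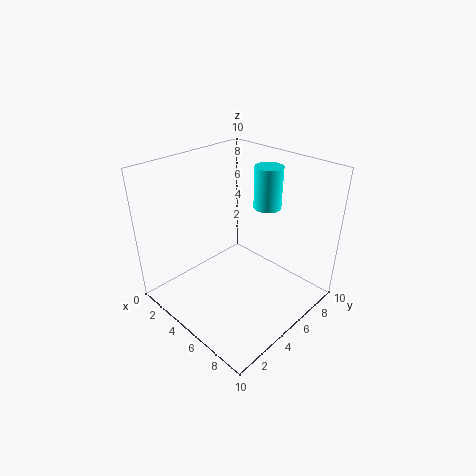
cx = 5.25; cy = 7.75; cz = 6.5; h = 3; color = 'cyan'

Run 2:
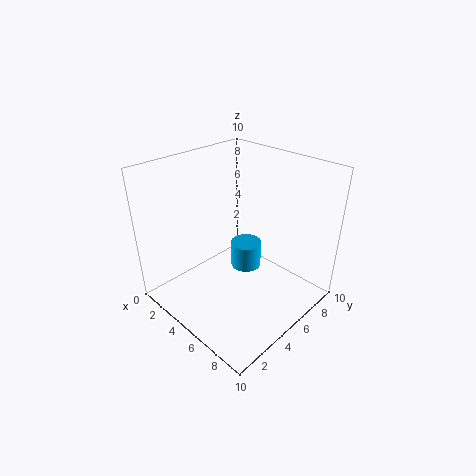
cx = 6; cy = 4.75; cz = 3.5; h = 1.75; color = 'deepskyblue'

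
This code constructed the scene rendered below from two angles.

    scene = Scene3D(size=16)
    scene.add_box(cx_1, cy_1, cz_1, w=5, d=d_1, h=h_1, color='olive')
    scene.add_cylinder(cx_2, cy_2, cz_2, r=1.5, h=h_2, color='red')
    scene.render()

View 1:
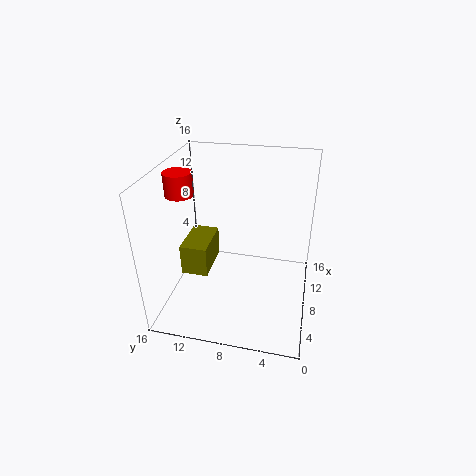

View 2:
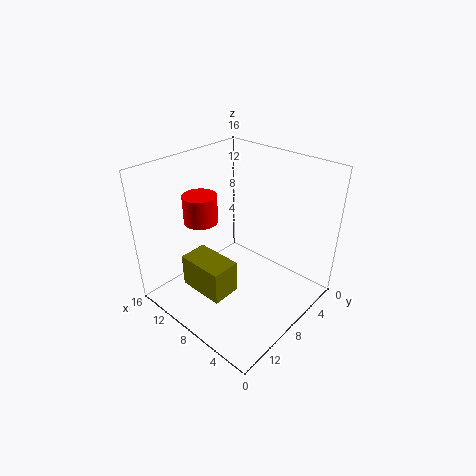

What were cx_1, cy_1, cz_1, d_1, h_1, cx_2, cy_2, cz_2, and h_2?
cx_1 = 5.5
cy_1 = 11
cz_1 = 4
d_1 = 3
h_1 = 3.5
cx_2 = 7
cy_2 = 14
cz_2 = 13
h_2 = 2.5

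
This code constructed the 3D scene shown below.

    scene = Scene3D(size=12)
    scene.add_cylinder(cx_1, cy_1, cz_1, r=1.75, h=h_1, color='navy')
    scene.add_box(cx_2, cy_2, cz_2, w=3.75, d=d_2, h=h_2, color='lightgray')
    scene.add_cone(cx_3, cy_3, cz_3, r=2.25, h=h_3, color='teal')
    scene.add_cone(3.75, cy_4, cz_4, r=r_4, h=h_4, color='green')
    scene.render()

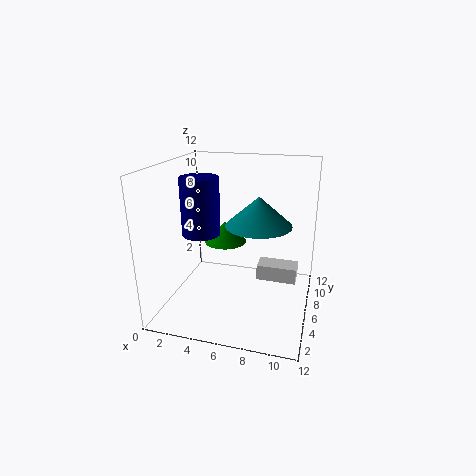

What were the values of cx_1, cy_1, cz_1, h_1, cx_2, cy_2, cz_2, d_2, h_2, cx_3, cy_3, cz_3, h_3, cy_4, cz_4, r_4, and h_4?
cx_1 = 2, cy_1 = 7.75, cz_1 = 5.25, h_1 = 5.25, cx_2 = 7, cy_2 = 9, cz_2 = 0.5, d_2 = 2, h_2 = 1.5, cx_3 = 8.5, cy_3 = 2.25, cz_3 = 8.75, h_3 = 2, cy_4 = 9.5, cz_4 = 4, r_4 = 2, h_4 = 2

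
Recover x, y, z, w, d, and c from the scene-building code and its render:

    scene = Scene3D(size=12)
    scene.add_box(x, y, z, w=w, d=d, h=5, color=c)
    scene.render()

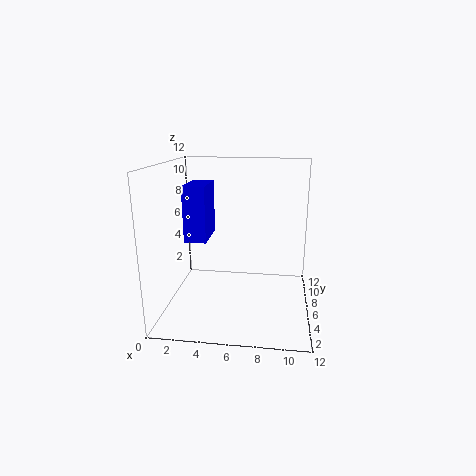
x = 1
y = 7
z = 5
w = 2
d = 4
c = 'blue'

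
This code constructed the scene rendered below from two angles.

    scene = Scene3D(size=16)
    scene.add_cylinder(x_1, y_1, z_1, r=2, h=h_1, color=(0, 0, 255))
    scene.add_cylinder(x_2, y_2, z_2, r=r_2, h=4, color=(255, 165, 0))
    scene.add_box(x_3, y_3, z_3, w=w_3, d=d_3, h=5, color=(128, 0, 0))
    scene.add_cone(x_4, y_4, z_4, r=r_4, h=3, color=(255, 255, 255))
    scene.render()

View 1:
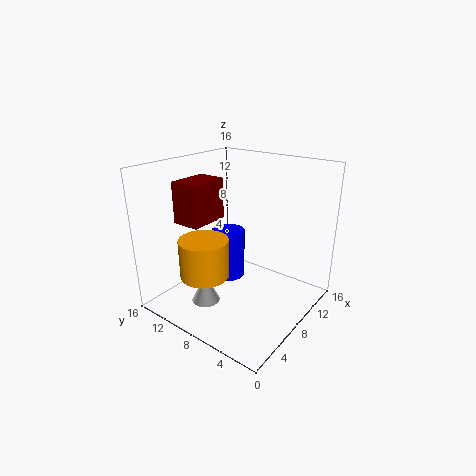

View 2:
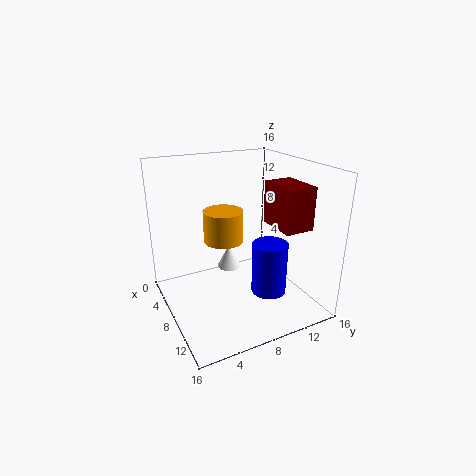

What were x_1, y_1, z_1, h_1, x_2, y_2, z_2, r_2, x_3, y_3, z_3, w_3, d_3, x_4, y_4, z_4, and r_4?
x_1 = 10
y_1 = 11
z_1 = 1.5
h_1 = 6
x_2 = 3
y_2 = 8.5
z_2 = 5.5
r_2 = 2.5
x_3 = 6
y_3 = 12.5
z_3 = 8.5
w_3 = 5
d_3 = 3.5
x_4 = 3.5
y_4 = 9
z_4 = 2
r_4 = 1.5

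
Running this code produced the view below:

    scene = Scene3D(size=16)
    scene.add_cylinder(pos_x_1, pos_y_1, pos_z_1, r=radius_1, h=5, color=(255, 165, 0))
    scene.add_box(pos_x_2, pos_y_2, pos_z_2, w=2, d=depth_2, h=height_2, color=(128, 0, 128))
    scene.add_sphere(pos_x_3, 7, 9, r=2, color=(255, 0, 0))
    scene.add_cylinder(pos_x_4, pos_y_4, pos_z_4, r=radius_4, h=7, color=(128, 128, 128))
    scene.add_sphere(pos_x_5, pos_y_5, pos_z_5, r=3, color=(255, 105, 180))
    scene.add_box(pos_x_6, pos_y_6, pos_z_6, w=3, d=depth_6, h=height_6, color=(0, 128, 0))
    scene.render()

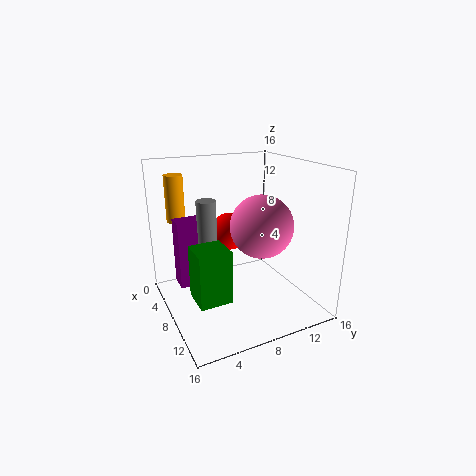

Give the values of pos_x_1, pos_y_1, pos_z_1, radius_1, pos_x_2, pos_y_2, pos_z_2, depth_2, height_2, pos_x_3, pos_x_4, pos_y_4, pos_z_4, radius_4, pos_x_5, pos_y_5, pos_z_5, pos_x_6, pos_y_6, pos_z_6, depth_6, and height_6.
pos_x_1 = 5; pos_y_1 = 2; pos_z_1 = 10; radius_1 = 1; pos_x_2 = 7; pos_y_2 = 1; pos_z_2 = 4; depth_2 = 4; height_2 = 7; pos_x_3 = 8; pos_x_4 = 9; pos_y_4 = 4; pos_z_4 = 6; radius_4 = 1; pos_x_5 = 13; pos_y_5 = 8; pos_z_5 = 11; pos_x_6 = 12; pos_y_6 = 1; pos_z_6 = 5; depth_6 = 3; height_6 = 5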